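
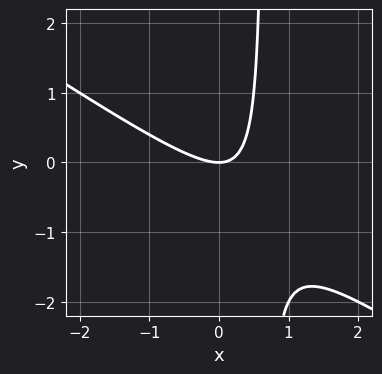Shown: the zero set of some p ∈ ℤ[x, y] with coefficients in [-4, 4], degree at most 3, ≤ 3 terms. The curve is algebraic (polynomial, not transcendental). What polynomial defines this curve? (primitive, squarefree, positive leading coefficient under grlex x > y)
First, degree: the shape is more complex than any degree-1 curve, so deg p = 2.
Then, checking where it meets the axes: one x-axis crossing is at x = 0; it crosses the y-axis at the gridline y = 0.
Finally, matching integer coefficients to the picture gives p.

2*x^2 + 3*x*y - 2*y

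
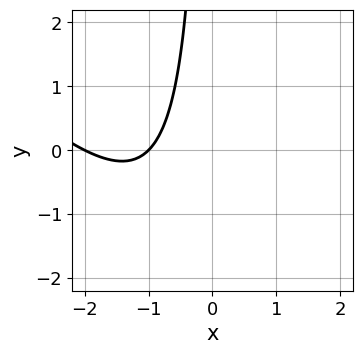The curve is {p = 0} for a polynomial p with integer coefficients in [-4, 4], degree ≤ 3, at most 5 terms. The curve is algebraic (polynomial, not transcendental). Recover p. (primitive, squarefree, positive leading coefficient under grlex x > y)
x^2 + x*y + 3*x + 2

1. Degree: a generic line meets the curve in up to 2 points, so deg p = 2.
2. From the visible intercepts: the x-axis gridline crossings are at x ∈ {-2, -1}; it misses every integer gridline on the y-axis.
3. Putting this together gives p.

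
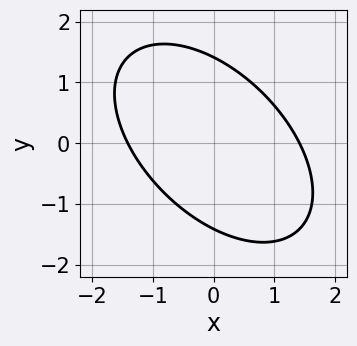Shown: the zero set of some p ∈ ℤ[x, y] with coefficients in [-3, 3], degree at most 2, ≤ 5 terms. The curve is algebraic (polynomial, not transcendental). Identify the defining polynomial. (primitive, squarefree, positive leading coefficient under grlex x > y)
x^2 + x*y + y^2 - 2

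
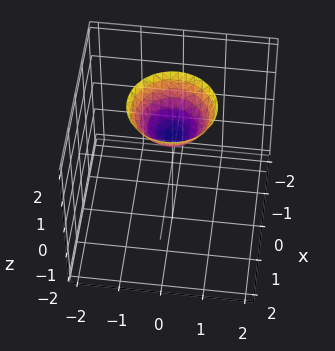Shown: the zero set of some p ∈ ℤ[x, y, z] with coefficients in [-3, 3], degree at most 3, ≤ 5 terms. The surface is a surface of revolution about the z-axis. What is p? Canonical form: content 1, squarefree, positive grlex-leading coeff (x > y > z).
x^2 + y^2 - z + 1

First, the degree is 2 — the shape is more complex than any degree-1 surface.
Then, symmetries: the surface is invariant under rotation about z: p = q(x² + y², z).
Next, from the visible intercepts: a circular section at z = 2 has radius exactly 1; it crosses the z-axis at the gridline z = 1; the surface avoids every integer x-axis point in the box.
Finally, putting this together gives p.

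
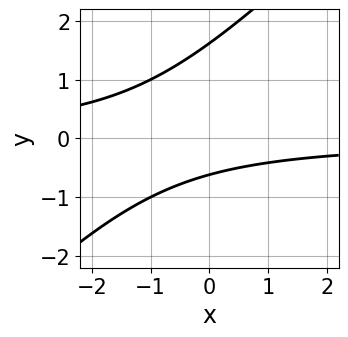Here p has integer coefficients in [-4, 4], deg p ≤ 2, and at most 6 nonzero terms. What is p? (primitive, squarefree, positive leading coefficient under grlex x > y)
x*y - y^2 + y + 1

1. deg p = 2. A generic line meets the curve in up to 2 points.
2. Against the integer gridlines: the curve avoids every integer x-axis point in the box.
3. Matching integer coefficients to the picture gives p.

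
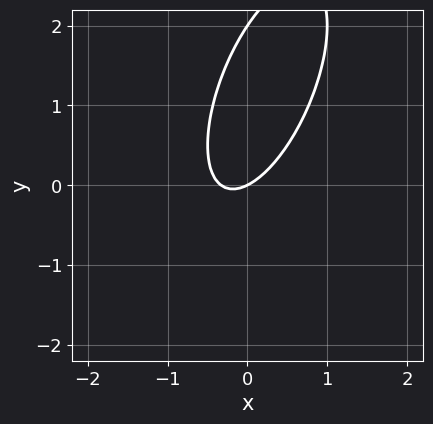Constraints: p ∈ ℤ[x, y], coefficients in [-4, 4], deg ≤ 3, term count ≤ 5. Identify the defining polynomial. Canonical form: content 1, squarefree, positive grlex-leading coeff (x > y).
First, deg p = 2.
Next, reading off the gridlines: one x-axis crossing is at x = 0; among the integer gridlines, it crosses the y-axis at y ∈ {0, 2}.
Finally, the integer polynomial consistent with all of this is the stated p.

3*x^2 - 2*x*y + y^2 + x - 2*y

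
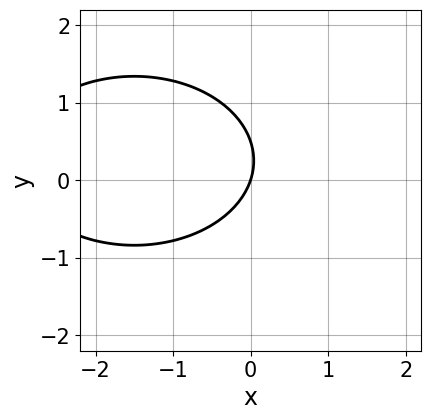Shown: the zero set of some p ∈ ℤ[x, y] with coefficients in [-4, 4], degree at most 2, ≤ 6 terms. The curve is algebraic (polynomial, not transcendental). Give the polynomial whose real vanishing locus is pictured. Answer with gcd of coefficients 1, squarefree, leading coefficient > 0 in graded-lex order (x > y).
The degree is 2 — no degree-1 curve has this shape.
From the visible intercepts: it meets the x-axis at x = 0 (among the integer gridlines); it meets the y-axis at y = 0 (among the integer gridlines).
Fitting integer coefficients to these (and the overall shape) gives p.

x^2 + 2*y^2 + 3*x - y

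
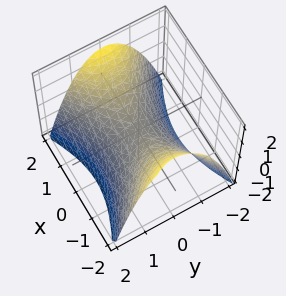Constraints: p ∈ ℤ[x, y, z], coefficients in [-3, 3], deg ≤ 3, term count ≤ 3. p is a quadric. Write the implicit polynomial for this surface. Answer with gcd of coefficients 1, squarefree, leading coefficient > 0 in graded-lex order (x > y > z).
deg p = 2.
Symmetries: it's symmetric under x → −x, forcing even powers of x; the y ↦ −y reflection is a symmetry, so y appears only in even powers.
Against the integer gridlines: it meets the y-axis at y = 0 (among the integer gridlines); it meets the x-axis at x = 0 (among the integer gridlines); one z-axis crossing is at z = 0.
Together with the visible shape, these determine p as stated.

x^2 - 2*y^2 - 2*z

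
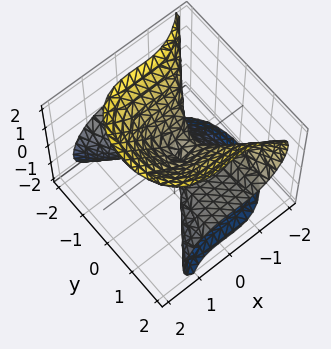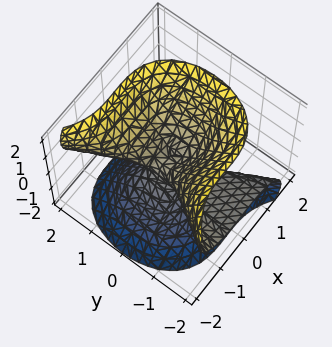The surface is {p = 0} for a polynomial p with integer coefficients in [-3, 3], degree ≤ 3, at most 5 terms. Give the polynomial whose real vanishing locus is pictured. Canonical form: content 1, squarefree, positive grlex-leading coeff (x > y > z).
3*x^3 + 3*y^2*z - 2*z^3 + 2*x^2

1. Degree: a generic line meets the surface in up to 3 points, so deg p = 3.
2. Observable constraints: one x-axis crossing is at x = 0; the visible y-axis segment lies entirely on the surface; it crosses the z-axis at the gridline z = 0.
3. Solving for integer coefficients yields p as stated.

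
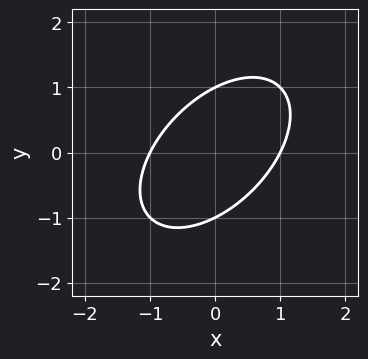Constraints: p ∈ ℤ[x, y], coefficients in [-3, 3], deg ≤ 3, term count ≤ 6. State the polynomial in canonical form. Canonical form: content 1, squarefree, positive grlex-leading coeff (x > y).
1. deg p = 2. The shape is more complex than any degree-1 curve.
2. Observable constraints: among the integer gridlines, it crosses the y-axis at y ∈ {-1, 1}; the x-axis gridline crossings are at x ∈ {-1, 1}.
3. Together with the visible shape, these determine p as stated.

x^2 - x*y + y^2 - 1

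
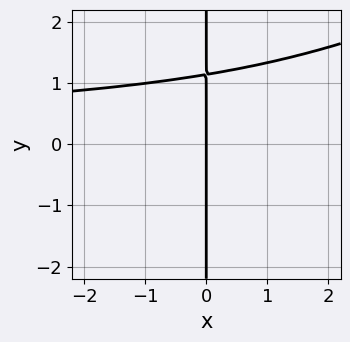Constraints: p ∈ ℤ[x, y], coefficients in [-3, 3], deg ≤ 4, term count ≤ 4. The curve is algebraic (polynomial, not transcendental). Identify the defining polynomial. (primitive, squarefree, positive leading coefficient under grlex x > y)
x^2*y^2 - 2*x*y^3 + 3*x

1. The degree is 4 — the shape is more complex than any degree-3 curve.
2. Checking where it meets the axes: it meets the x-axis at x = 0 (among the integer gridlines); every point of the y-axis in the box is on the curve.
3. Fitting integer coefficients to these (and the overall shape) gives p.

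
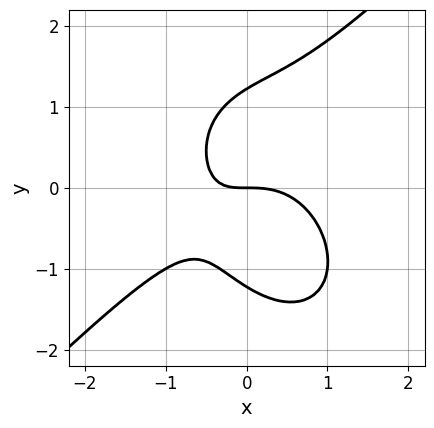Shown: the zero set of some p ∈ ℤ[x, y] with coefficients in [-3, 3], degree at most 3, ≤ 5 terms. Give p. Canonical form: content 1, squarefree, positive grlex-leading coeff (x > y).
3*x^3 - x^2*y - 2*y^3 + 3*x*y + 3*y

Degree: no degree-2 curve has this shape, so deg p = 3.
Against the integer gridlines: it crosses the y-axis at the gridline y = 0; one x-axis crossing is at x = 0.
Solving for integer coefficients yields p as stated.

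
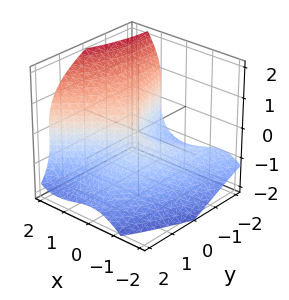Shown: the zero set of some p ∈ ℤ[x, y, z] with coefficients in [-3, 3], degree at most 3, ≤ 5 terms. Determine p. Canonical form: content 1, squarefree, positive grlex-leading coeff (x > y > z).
First, the degree is 3 — the shape is more complex than any degree-2 surface.
Then, checking where it meets the axes: it meets the y-axis at y = 0 (among the integer gridlines); it crosses the x-axis at the gridline x = 0; it crosses the z-axis at the gridline z = 0.
Finally, these observations pin down the coefficients.

3*x^3 - 3*x^2*y - y*z^2 - 3*z^3 - 2*y^2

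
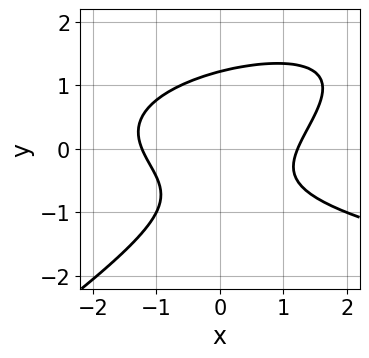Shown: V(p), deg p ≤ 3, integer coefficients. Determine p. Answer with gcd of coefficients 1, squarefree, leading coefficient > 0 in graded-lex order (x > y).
2*x*y^2 - 3*y^3 - 2*x^2 + 2*y + 3

deg p = 3.
Matching integer coefficients to the picture gives p.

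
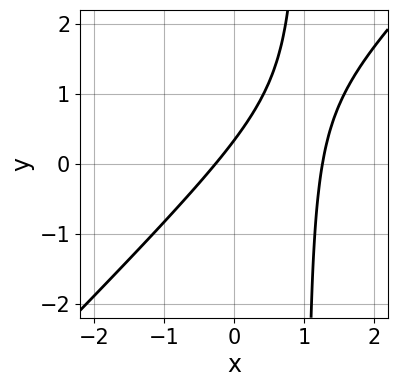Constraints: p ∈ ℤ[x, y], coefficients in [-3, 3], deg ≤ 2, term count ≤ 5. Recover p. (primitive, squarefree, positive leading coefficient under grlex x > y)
3*x^2 - 3*x*y - 3*x + 3*y - 1

Degree: no degree-1 curve has this shape, so deg p = 2.
Putting this together gives p.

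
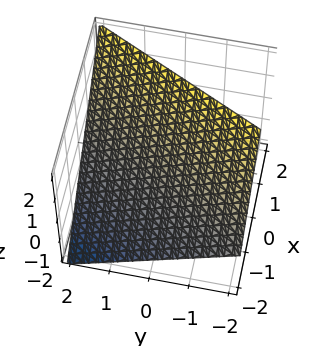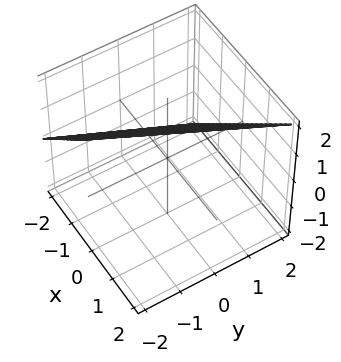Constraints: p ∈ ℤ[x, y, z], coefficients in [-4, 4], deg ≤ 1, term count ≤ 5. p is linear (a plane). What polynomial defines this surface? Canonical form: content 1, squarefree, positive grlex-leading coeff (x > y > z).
2*x - y - 2*z + 2

1. The degree is 1 — every cross-section is a straight line — this is a plane.
2. Checking where it meets the axes: it crosses the z-axis at the gridline z = 1; it crosses the x-axis at the gridline x = -1; one y-axis crossing is at y = 2.
3. Fitting integer coefficients to these (and the overall shape) gives p.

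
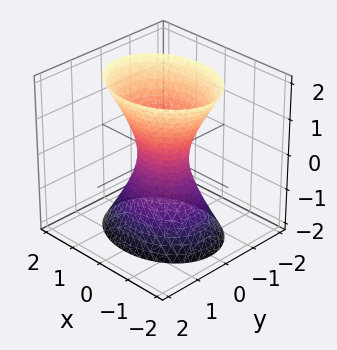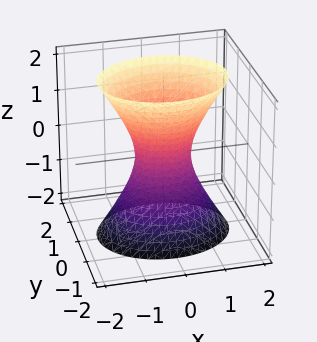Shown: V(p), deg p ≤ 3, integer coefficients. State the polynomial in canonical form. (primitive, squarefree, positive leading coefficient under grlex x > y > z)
(a) Degree: one connected sheet with a waist; a quadric, so deg p = 2.
(b) Symmetries: the x ↦ −x reflection is a symmetry, so x appears only in even powers; it's symmetric under z → −z, forcing even powers of z; mirror symmetry y ↦ −y ⇒ only even powers of y.
(c) Against the integer gridlines: it misses every integer gridline on the z-axis.
(d) Fitting integer coefficients to these (and the overall shape) gives p.

2*x^2 + 3*y^2 - z^2 - 1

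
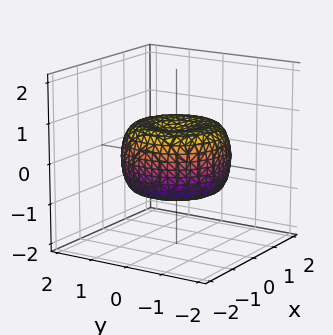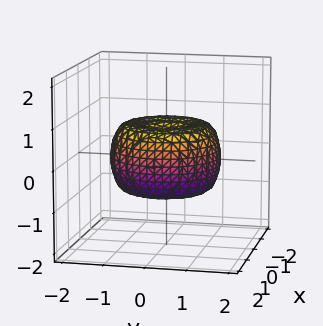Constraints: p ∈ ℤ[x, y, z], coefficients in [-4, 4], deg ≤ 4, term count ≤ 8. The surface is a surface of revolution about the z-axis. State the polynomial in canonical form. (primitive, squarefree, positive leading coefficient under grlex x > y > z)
1. deg p = 4. No degree-3 surface has this shape.
2. Symmetry: every cross-section ⟂ z is a circle, so x, y appear only via x² + y².
3. From the visible intercepts: a circular section at z = 0 has radius between 1 and 2.
4. Solving for integer coefficients yields p as stated.

2*x^4 + 4*x^2*y^2 + 2*y^4 - 3*x^2 - 3*y^2 + 3*z^2 - 1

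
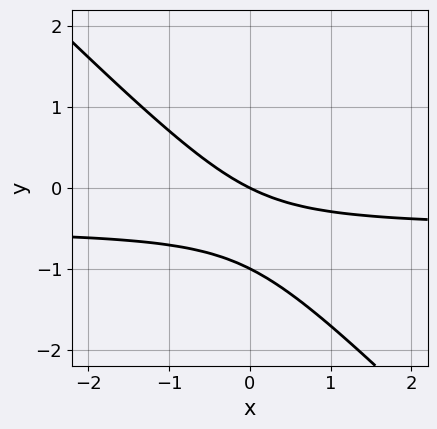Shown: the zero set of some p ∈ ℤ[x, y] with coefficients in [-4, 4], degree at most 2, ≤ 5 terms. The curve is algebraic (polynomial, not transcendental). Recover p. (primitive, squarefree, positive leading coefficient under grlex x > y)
2*x*y + 2*y^2 + x + 2*y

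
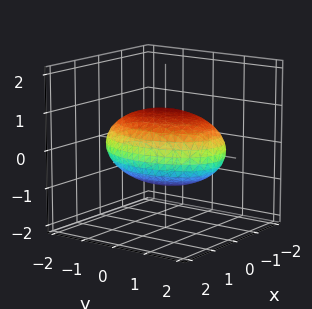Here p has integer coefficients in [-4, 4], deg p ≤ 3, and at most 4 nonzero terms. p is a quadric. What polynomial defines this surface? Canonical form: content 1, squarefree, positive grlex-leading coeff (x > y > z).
(a) Degree: bounded and convex; a quadric, so deg p = 2.
(b) Symmetries: the y ↦ −y reflection is a symmetry, so y appears only in even powers; the x ↦ −x reflection is a symmetry, so x appears only in even powers; the z ↦ −z reflection is a symmetry, so z appears only in even powers.
(c) From the axis intercepts and sections: among the integer gridlines, it crosses the z-axis at z ∈ {-1, 1}.
(d) The integer polynomial consistent with all of this is the stated p.

2*x^2 + y^2 + 3*z^2 - 3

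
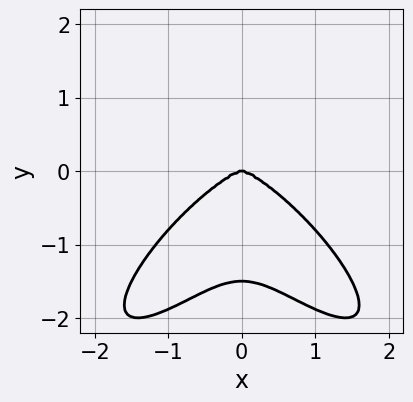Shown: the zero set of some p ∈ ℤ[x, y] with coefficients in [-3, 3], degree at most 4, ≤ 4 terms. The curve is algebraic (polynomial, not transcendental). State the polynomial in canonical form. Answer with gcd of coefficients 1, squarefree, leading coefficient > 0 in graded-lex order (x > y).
(a) The degree is 4 — the shape is more complex than any degree-3 curve.
(b) Symmetries: it's symmetric under x → −x, forcing even powers of x.
(c) Reading off the gridlines: it crosses the x-axis at the gridline x = 0; one y-axis crossing is at y = 0.
(d) Matching integer coefficients to the picture gives p.

2*x^4 - 2*x^2*y^2 + 2*y^4 + 3*y^3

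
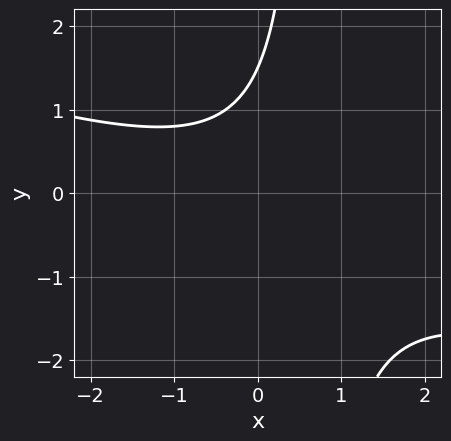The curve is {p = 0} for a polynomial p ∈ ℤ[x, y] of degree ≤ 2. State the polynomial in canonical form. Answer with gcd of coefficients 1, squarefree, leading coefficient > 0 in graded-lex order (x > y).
x^2 + 3*x*y - 2*y + 3

First, degree: no degree-1 curve has this shape, so deg p = 2.
Next, against the integer gridlines: the curve avoids every integer x-axis point in the box.
Finally, assembling these constraints gives the stated polynomial.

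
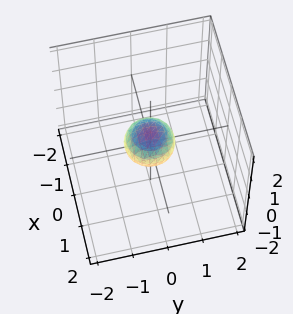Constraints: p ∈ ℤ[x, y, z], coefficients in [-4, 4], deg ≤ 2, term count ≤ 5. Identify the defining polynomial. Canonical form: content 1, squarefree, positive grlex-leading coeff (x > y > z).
(a) Degree: a generic line meets the surface in up to 2 points, so deg p = 2.
(b) By symmetry, the surface is invariant under rotation about z: p = q(x² + y², z).
(c) Reading off the gridlines: a circular section at z = 0 has radius between 0 and 1.
(d) Solving for integer coefficients yields p as stated.

2*x^2 + 2*y^2 + 3*z^2 - 1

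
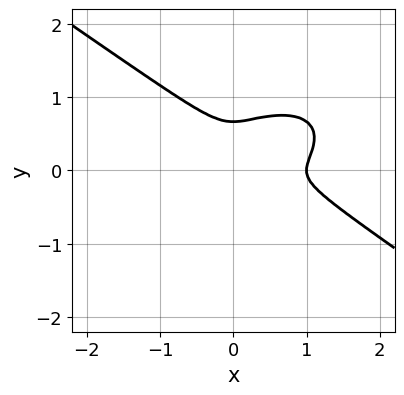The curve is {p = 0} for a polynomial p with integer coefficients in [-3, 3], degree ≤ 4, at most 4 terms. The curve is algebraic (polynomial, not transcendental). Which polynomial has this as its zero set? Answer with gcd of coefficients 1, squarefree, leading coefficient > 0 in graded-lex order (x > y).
x^3 + 3*y^3 - x^2 - 2*y^2

(a) Degree: no degree-2 curve has this shape, so deg p = 3.
(b) Against the integer gridlines: one x-axis crossing is at x = 1.
(c) Matching integer coefficients to the picture gives p.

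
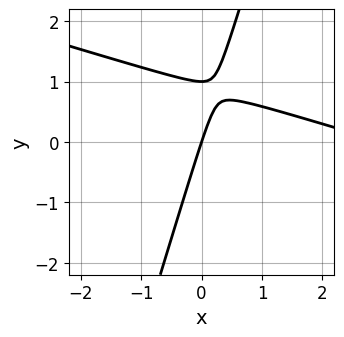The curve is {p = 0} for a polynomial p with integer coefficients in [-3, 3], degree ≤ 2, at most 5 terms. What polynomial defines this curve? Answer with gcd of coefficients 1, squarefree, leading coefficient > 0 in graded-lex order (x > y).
x^2 + 3*x*y - y^2 - 3*x + y

First, degree: a generic line meets the curve in up to 2 points, so deg p = 2.
Next, checking where it meets the axes: one x-axis crossing is at x = 0; among the integer gridlines, it crosses the y-axis at y ∈ {0, 1}.
Finally, the integer polynomial consistent with all of this is the stated p.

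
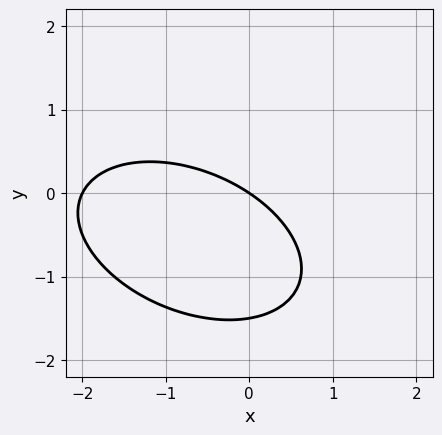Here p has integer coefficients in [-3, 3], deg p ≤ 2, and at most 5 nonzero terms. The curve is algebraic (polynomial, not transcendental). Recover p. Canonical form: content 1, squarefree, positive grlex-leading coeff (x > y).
x^2 + x*y + 2*y^2 + 2*x + 3*y

1. deg p = 2. No degree-1 curve has this shape.
2. Reading off the gridlines: the x-axis gridline crossings are at x ∈ {-2, 0}; it crosses the y-axis at the gridline y = 0.
3. Matching integer coefficients to the picture gives p.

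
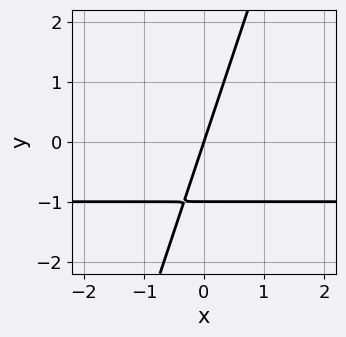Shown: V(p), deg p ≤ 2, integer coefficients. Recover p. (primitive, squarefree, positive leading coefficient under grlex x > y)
(a) The degree is 2 — a generic line meets the curve in up to 2 points.
(b) Against the integer gridlines: among the integer gridlines, it crosses the y-axis at y ∈ {-1, 0}; it meets the x-axis at x = 0 (among the integer gridlines).
(c) Matching integer coefficients to the picture gives p.

3*x*y - y^2 + 3*x - y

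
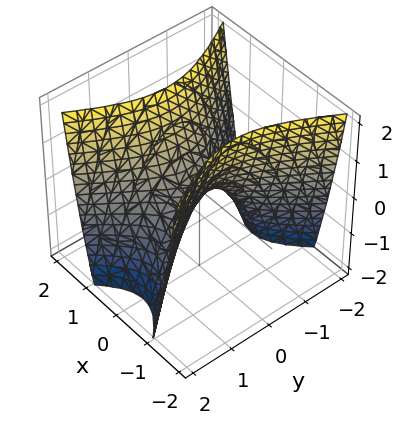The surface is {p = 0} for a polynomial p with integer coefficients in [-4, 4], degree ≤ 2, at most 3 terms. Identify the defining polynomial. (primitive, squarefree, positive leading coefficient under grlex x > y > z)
2*x^2 - y^2 - z

deg p = 2. A saddle surface; a quadric.
Symmetries: mirror symmetry y ↦ −y ⇒ only even powers of y; mirror symmetry x ↦ −x ⇒ only even powers of x.
Reading off the gridlines: it crosses the x-axis at the gridline x = 0; it crosses the y-axis at the gridline y = 0.
Putting this together gives p.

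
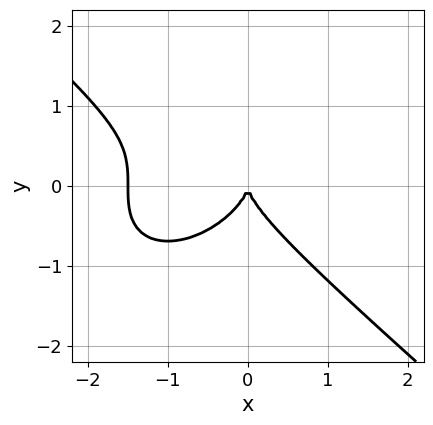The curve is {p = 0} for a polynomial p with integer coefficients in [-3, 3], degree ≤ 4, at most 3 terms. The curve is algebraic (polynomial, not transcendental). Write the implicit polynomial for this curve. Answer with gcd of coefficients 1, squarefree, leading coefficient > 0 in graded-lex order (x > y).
2*x^3 + 3*y^3 + 3*x^2

Degree: the shape is more complex than any degree-2 curve, so deg p = 3.
From the axis intercepts and sections: one y-axis crossing is at y = 0; it crosses the x-axis at the gridline x = 0.
Assembling these constraints gives the stated polynomial.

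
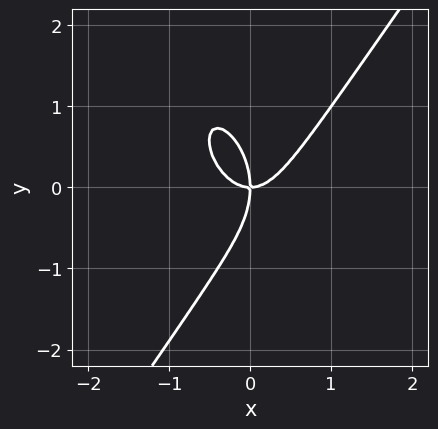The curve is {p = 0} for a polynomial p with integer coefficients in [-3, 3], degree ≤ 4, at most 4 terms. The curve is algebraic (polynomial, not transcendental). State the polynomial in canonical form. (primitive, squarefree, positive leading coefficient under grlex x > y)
3*x^3 - y^3 - 2*x*y

1. deg p = 3. No degree-2 curve has this shape.
2. Reading off the gridlines: it crosses the x-axis at the gridline x = 0; it crosses the y-axis at the gridline y = 0.
3. Together with the visible shape, these determine p as stated.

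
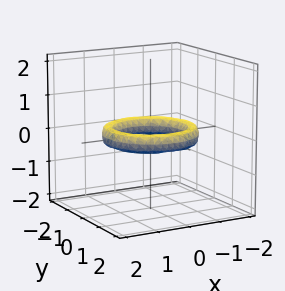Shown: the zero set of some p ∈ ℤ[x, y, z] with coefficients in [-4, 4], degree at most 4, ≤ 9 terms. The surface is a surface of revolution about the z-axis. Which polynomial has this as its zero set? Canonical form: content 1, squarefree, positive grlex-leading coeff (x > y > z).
x^4 + 2*x^2*y^2 + y^4 - 3*x^2 - 3*y^2 + 3*z^2 + 2

1. deg p = 4. No degree-3 surface has this shape.
2. By symmetry, every cross-section ⟂ z is a circle, so x, y appear only via x² + y².
3. Checking where it meets the axes: among the integer gridlines, it crosses the y-axis at y ∈ {-1, 1}; a circular section at z = 0 has radius exactly 1; it misses every integer gridline on the z-axis; among the integer gridlines, it crosses the x-axis at x ∈ {-1, 1}.
4. Fitting integer coefficients to these (and the overall shape) gives p.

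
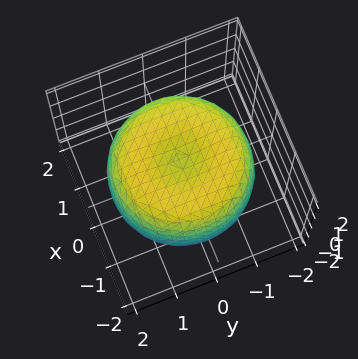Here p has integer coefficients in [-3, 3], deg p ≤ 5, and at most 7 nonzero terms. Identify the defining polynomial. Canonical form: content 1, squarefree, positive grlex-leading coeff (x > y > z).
Degree: the shape is more complex than any degree-3 surface, so deg p = 4.
Symmetries: rotational symmetry about the z-axis ⇒ p depends on x, y only through x² + y².
Reading off the gridlines: a circular section at z = -1 has radius between 1 and 2; among the integer gridlines, it crosses the z-axis at z ∈ {-1, 1}.
Matching integer coefficients to the picture gives p.

x^4 + 2*x^2*y^2 + y^4 - 2*x^2 - 2*y^2 + 2*z^2 - 2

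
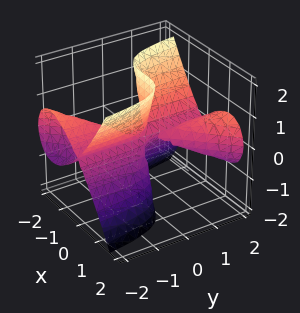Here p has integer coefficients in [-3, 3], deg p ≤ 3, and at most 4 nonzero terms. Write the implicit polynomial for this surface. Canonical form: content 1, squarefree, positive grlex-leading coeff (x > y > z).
x^3 - x^2*y + y*z^2

The picture has 2 separate pieces. Treating them together as one polynomial.
Degree: a generic line meets the surface in up to 3 points, so deg p = 3.
Against the integer gridlines: it crosses the x-axis at the gridline x = 0; the visible y-axis segment lies entirely on the surface.
Matching integer coefficients to the picture gives p. Check: (0, 0, -1) on the z-axis lies on the surface, and p(0, 0, -1) = 0. ✓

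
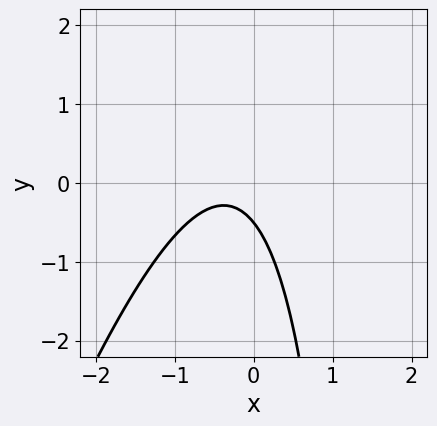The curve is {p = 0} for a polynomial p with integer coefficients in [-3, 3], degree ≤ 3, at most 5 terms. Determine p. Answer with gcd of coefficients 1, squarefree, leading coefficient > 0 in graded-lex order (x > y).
1. Degree: the shape is more complex than any degree-1 curve, so deg p = 2.
2. From the visible intercepts: no x-intercept at any integer in the box.
3. Assembling these constraints gives the stated polynomial.

3*x^2 - x*y + 2*x + 2*y + 1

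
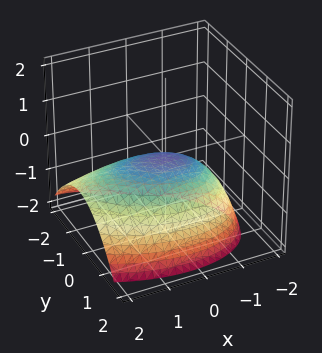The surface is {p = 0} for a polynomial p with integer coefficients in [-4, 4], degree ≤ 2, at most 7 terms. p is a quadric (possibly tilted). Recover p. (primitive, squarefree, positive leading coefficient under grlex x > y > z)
x^2 + x*y + x*z + 2*y^2 + 3*z

1. deg p = 2.
2. Reading off the gridlines: one z-axis crossing is at z = 0; one x-axis crossing is at x = 0; it meets the y-axis at y = 0 (among the integer gridlines).
3. Solving for integer coefficients yields p as stated.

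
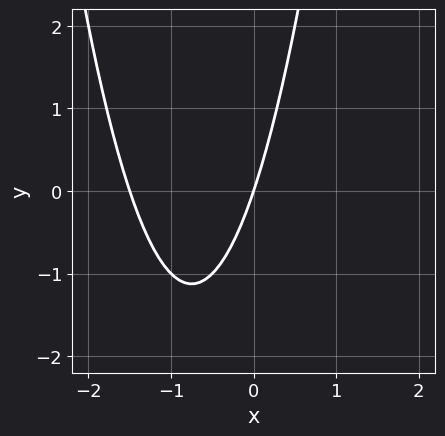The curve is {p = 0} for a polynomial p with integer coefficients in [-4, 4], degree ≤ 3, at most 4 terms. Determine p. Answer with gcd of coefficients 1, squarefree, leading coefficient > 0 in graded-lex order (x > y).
2*x^2 + 3*x - y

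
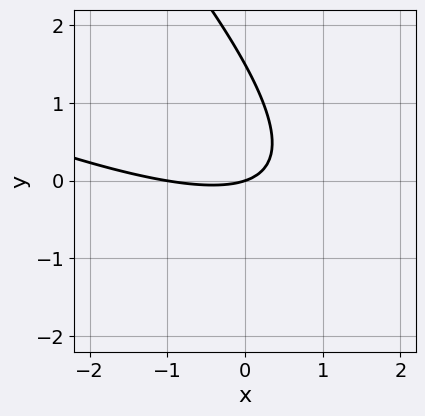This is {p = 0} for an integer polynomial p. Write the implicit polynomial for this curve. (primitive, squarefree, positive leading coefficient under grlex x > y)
x^2 + 3*x*y + 2*y^2 + x - 3*y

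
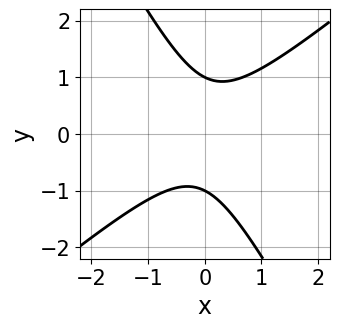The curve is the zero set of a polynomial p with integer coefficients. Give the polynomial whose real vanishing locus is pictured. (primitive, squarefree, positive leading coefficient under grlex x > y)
(a) Degree: a generic line meets the curve in up to 2 points, so deg p = 2.
(b) From the axis intercepts and sections: the curve avoids every integer x-axis point in the box; among the integer gridlines, it crosses the y-axis at y ∈ {-1, 1}.
(c) Putting this together gives p.

3*x^2 - 2*x*y - 2*y^2 + 2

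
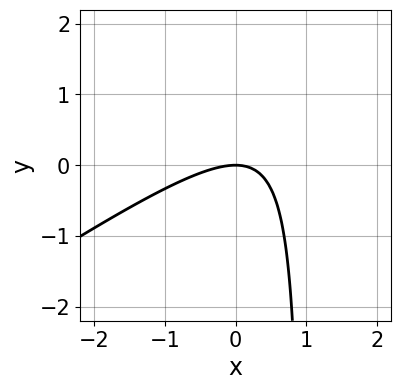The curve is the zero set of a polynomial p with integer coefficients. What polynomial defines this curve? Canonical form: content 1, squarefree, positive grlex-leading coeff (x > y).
Degree: the shape is more complex than any degree-1 curve, so deg p = 2.
Against the integer gridlines: one y-axis crossing is at y = 0; it meets the x-axis at x = 0 (among the integer gridlines).
Fitting integer coefficients to these (and the overall shape) gives p.

2*x^2 - 3*x*y + 3*y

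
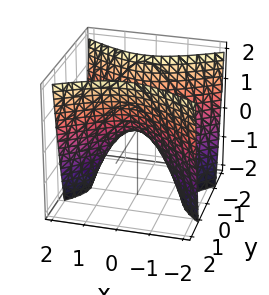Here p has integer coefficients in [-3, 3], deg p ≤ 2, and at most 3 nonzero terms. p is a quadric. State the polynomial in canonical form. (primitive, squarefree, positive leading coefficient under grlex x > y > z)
(a) The degree is 2 — a hyperbolic paraboloid; a quadric.
(b) Symmetries: the y ↦ −y reflection is a symmetry, so y appears only in even powers; mirror symmetry x ↦ −x ⇒ only even powers of x.
(c) Against the integer gridlines: one z-axis crossing is at z = 0; one x-axis crossing is at x = 0.
(d) Matching integer coefficients to the picture gives p.

x^2 - 2*y^2 + z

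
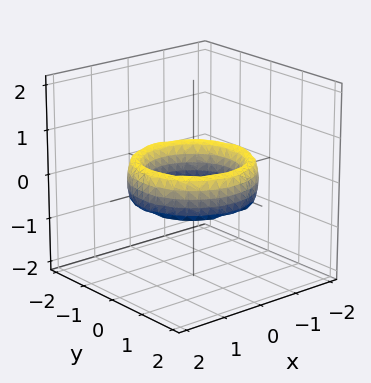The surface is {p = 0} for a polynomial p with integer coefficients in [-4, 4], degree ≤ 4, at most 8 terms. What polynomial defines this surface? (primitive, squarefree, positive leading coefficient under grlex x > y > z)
x^4 + 2*x^2*y^2 + y^4 - 3*x^2 - 3*y^2 + z^2 + 2

(a) Degree: a generic line meets the surface in up to 4 points, so deg p = 4.
(b) Symmetries: rotational symmetry about the z-axis ⇒ p depends on x, y only through x² + y².
(c) Checking where it meets the axes: among the integer gridlines, it crosses the y-axis at y ∈ {-1, 1}; the x-axis gridline crossings are at x ∈ {-1, 1}; the surface avoids every integer z-axis point in the box; a circular section at z = 0 has radius exactly 1.
(d) Matching integer coefficients to the picture gives p.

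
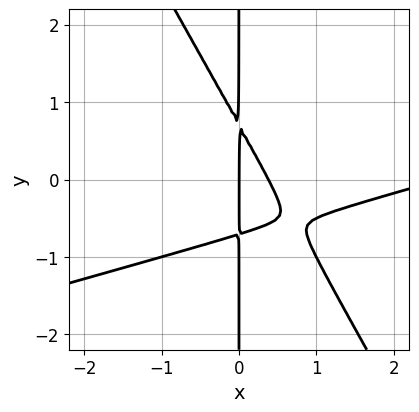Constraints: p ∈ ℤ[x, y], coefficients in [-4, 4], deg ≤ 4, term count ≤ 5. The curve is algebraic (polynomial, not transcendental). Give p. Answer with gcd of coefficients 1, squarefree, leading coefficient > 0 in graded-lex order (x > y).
First, deg p = 3.
Then, observable constraints: one x-axis crossing is at x = 0; every point of the y-axis in the box is on the curve.
Finally, matching integer coefficients to the picture gives p.

x^3 - 3*x^2*y - 2*x*y^2 - 3*x^2 + x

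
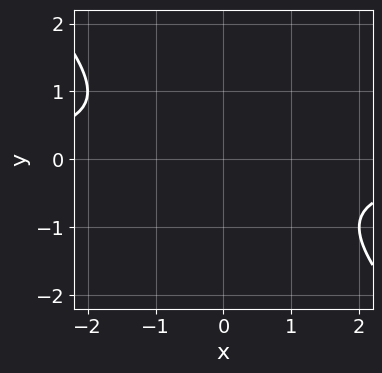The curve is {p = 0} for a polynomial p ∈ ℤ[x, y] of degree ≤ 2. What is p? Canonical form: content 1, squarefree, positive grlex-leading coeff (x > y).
x*y + y^2 + 1

First, degree: the shape is more complex than any degree-1 curve, so deg p = 2.
Next, from the axis intercepts and sections: it misses every integer gridline on the y-axis; the curve avoids every integer x-axis point in the box.
Finally, the integer polynomial consistent with all of this is the stated p.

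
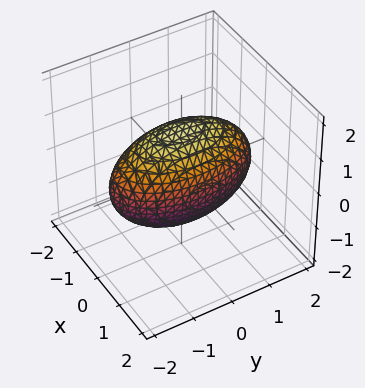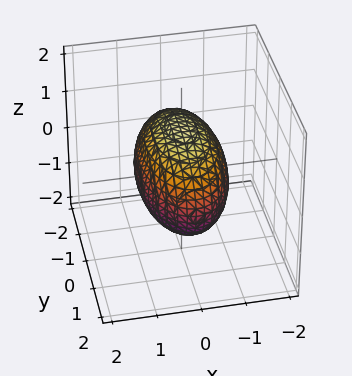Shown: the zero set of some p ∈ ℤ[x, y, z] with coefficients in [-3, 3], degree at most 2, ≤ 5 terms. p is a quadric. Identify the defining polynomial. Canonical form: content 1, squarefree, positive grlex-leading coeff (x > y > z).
1. deg p = 2. Bounded and convex; a quadric.
2. Symmetries: the z ↦ −z reflection is a symmetry, so z appears only in even powers; the y ↦ −y reflection is a symmetry, so y appears only in even powers; the x ↦ −x reflection is a symmetry, so x appears only in even powers.
3. Observable constraints: among the integer gridlines, it crosses the x-axis at x ∈ {-1, 1}.
4. Assembling these constraints gives the stated polynomial.

3*x^2 + y^2 + 2*z^2 - 3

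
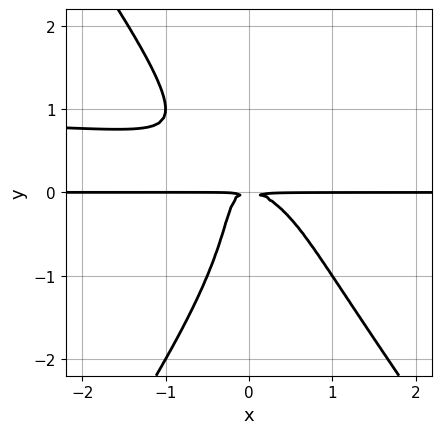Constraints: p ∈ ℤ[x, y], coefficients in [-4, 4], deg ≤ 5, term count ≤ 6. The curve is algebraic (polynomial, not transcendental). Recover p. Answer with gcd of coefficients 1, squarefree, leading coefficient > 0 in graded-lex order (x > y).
2*x^2*y^2 - y^4 - 2*x^2*y - 2*x*y^2 - y^2

deg p = 4. A generic line meets the curve in up to 4 points.
Checking where it meets the axes: every point of the x-axis in the box is on the curve.
The integer polynomial consistent with all of this is the stated p.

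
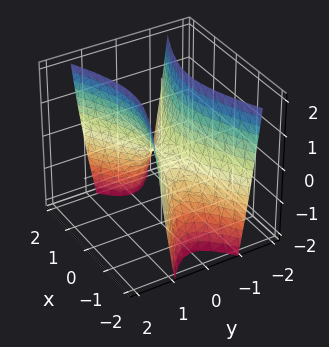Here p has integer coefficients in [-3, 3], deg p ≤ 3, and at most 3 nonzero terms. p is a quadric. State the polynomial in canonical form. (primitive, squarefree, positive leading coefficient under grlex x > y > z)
x^2 - 3*y^2 + z

First, degree: a hyperbolic paraboloid; a quadric, so deg p = 2.
Then, symmetries: the y ↦ −y reflection is a symmetry, so y appears only in even powers; mirror symmetry x ↦ −x ⇒ only even powers of x.
Next, checking where it meets the axes: it crosses the z-axis at the gridline z = 0; it meets the y-axis at y = 0 (among the integer gridlines).
Finally, solving for integer coefficients yields p as stated.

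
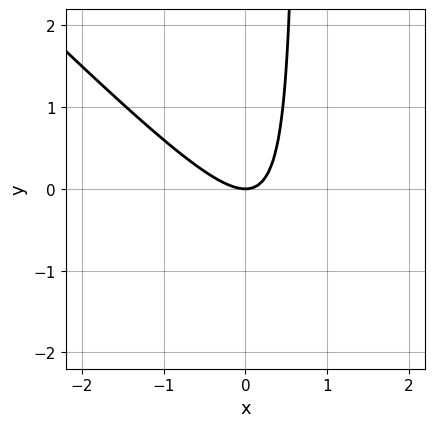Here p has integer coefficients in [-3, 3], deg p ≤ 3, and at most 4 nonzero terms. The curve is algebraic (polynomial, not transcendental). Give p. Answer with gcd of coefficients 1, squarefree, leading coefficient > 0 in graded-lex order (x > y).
(a) Degree: the shape is more complex than any degree-1 curve, so deg p = 2.
(b) Checking where it meets the axes: it crosses the y-axis at the gridline y = 0; it meets the x-axis at x = 0 (among the integer gridlines).
(c) Solving for integer coefficients yields p as stated.

3*x^2 + 3*x*y - 2*y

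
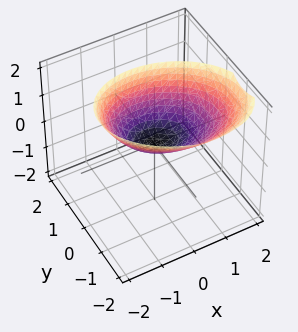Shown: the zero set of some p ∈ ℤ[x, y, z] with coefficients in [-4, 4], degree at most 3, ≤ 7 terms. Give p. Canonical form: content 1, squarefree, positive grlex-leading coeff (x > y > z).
The degree is 2 — a generic line meets the surface in up to 2 points.
Observable constraints: one x-axis crossing is at x = 0; it meets the z-axis at z = 0 (among the integer gridlines).
Solving for integer coefficients yields p as stated.

2*x^2 + x*y + 3*y^2 + 2*y*z - 3*z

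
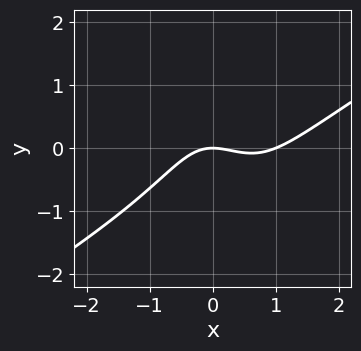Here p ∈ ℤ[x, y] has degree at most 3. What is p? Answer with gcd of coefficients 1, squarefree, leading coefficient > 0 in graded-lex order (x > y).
The degree is 3 — a generic line meets the curve in up to 3 points.
From the visible intercepts: it meets the y-axis at y = 0 (among the integer gridlines); the x-axis gridline crossings are at x ∈ {0, 1}.
Solving for integer coefficients yields p as stated.

2*x^3 - 2*x^2*y - 2*x*y^2 - 2*x^2 - 3*y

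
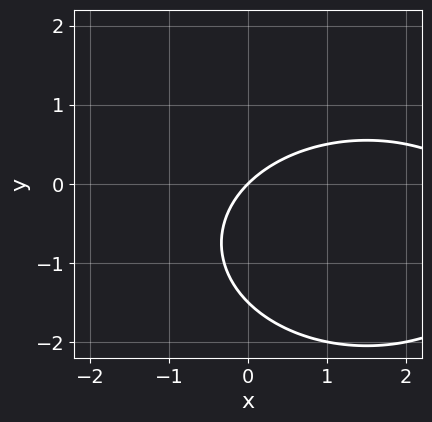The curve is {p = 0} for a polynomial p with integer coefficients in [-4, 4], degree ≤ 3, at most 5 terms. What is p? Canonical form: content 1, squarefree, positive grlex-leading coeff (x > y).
x^2 + 2*y^2 - 3*x + 3*y

First, deg p = 2. A generic line meets the curve in up to 2 points.
Then, reading off the gridlines: one y-axis crossing is at y = 0; one x-axis crossing is at x = 0.
Finally, solving for integer coefficients yields p as stated.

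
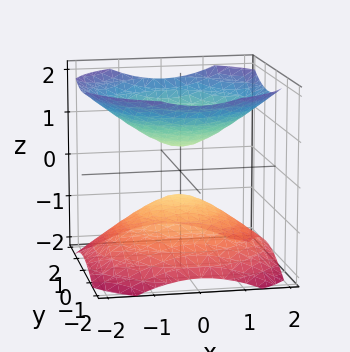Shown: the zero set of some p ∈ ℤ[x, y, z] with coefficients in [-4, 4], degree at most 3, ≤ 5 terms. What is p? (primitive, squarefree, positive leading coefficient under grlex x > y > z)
2*x^2 + 2*y^2 - 3*z^2 + 1

(a) There are 2 components. They look like related sheets of one shape, so recover p as a whole.
(b) deg p = 2. Two sheets facing apart; a quadric.
(c) Symmetries: the z ↦ −z reflection is a symmetry, so z appears only in even powers; rotational symmetry about the z-axis ⇒ p depends on x, y only through x² + y².
(d) From the visible intercepts: no y-intercept at any integer in the box; the surface avoids every integer x-axis point in the box.
(e) These observations pin down the coefficients.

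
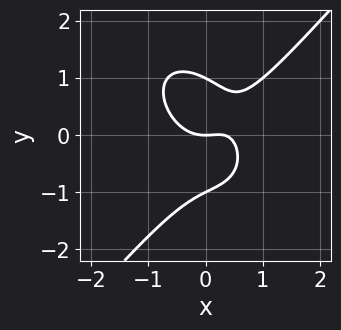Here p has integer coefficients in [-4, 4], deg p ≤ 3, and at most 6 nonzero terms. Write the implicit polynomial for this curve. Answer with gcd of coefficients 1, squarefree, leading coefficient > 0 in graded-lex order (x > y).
1. deg p = 3.
2. Against the integer gridlines: the y-axis gridline crossings are at y ∈ {-1, 0, 1}; one x-axis crossing is at x = 0.
3. These observations pin down the coefficients.

3*x^3 - 2*y^3 - x^2 - 2*x*y + 2*y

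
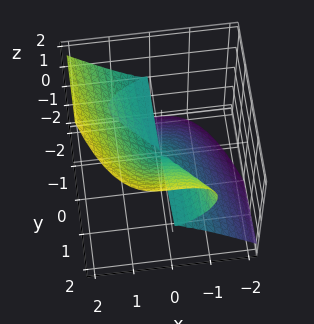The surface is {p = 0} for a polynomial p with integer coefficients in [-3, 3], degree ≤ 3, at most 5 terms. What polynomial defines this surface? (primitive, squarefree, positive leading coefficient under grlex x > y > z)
x^3 + y*z^2 - z^3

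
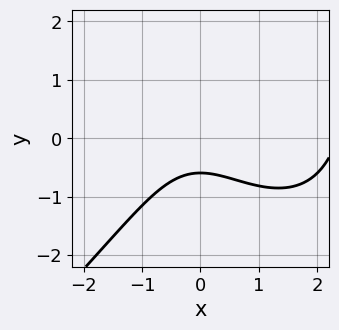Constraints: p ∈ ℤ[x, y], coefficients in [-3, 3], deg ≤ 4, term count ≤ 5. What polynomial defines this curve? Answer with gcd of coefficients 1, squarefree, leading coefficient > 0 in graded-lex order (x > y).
1. Degree: the shape is more complex than any degree-2 curve, so deg p = 3.
2. Reading off the gridlines: it misses every integer gridline on the x-axis.
3. Fitting integer coefficients to these (and the overall shape) gives p.

x^3 - y^3 - 2*x^2 - 3*y - 2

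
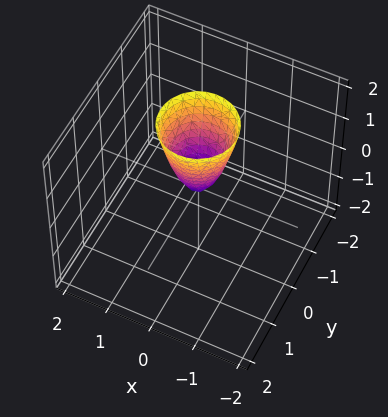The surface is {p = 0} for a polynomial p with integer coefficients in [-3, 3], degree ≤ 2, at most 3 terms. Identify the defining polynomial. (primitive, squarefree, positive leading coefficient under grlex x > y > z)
3*x^2 + 3*y^2 - z

1. deg p = 2.
2. By symmetry, the z-axis is an axis of rotation, so x and y enter only as x² + y².
3. Reading off the gridlines: a circular section at z = 1 has radius between 0 and 1; one z-axis crossing is at z = 0; it crosses the y-axis at the gridline y = 0; it crosses the x-axis at the gridline x = 0.
4. Solving for integer coefficients yields p as stated.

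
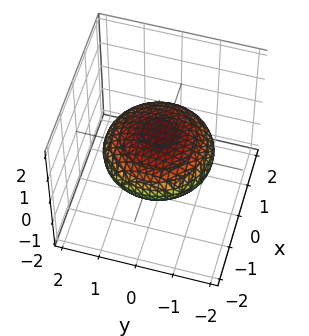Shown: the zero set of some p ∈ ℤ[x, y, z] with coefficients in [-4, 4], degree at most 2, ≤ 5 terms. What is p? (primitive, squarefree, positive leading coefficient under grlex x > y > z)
x^2 + y^2 + 3*z^2 - 2

1. Degree: a generic line meets the surface in up to 2 points, so deg p = 2.
2. Symmetries: the surface is invariant under rotation about z: p = q(x² + y², z).
3. Against the integer gridlines: a circular section at z = 0 has radius between 1 and 2.
4. Fitting integer coefficients to these (and the overall shape) gives p.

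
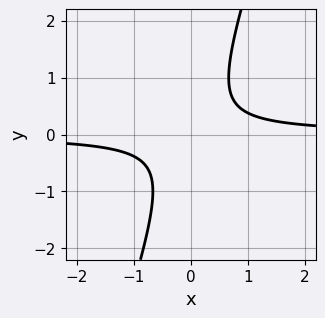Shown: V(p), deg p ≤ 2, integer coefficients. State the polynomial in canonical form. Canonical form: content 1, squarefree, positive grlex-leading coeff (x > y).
3*x*y - y^2 - 1

Degree: a generic line meets the curve in up to 2 points, so deg p = 2.
Checking where it meets the axes: it misses every integer gridline on the y-axis; no x-intercept at any integer in the box.
Together with the visible shape, these determine p as stated.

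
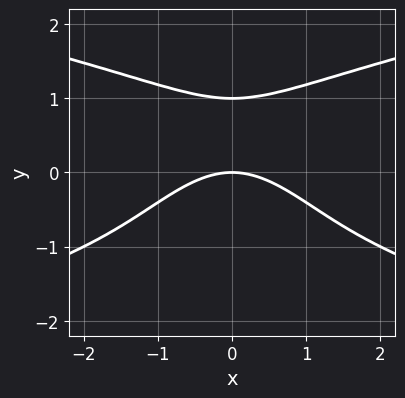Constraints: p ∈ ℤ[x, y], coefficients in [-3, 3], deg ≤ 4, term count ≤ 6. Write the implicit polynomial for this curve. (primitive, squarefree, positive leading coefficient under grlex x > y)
y^4 - x^2 + y^2 - 2*y

(a) Degree: the shape is more complex than any degree-3 curve, so deg p = 4.
(b) Symmetries: mirror symmetry x ↦ −x ⇒ only even powers of x.
(c) From the visible intercepts: the y-axis gridline crossings are at y ∈ {0, 1}; one x-axis crossing is at x = 0.
(d) Matching integer coefficients to the picture gives p.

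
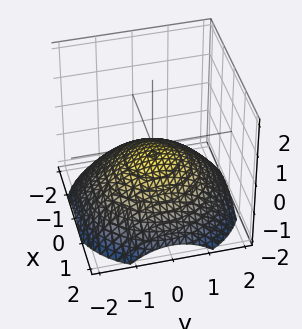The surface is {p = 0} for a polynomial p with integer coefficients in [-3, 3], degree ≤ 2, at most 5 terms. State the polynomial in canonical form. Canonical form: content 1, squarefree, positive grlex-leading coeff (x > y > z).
1. Degree: the shape is more complex than any degree-1 surface, so deg p = 2.
2. Symmetry: the z-axis is an axis of rotation, so x and y enter only as x² + y².
3. Against the integer gridlines: no x-intercept at any integer in the box; a circular section at z = -1 has radius between 1 and 2; the surface avoids every integer y-axis point in the box.
4. Matching integer coefficients to the picture gives p.

x^2 + y^2 + 3*z + 1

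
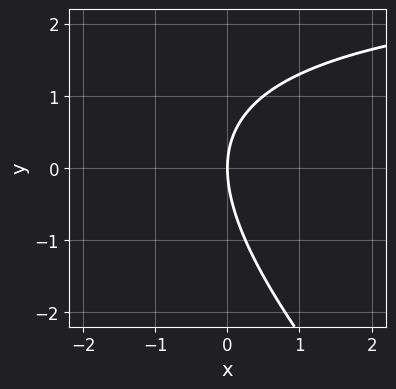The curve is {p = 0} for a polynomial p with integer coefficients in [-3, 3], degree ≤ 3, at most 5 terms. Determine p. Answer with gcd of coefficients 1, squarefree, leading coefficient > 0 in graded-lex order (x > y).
The degree is 2 — no degree-1 curve has this shape.
Observable constraints: it meets the x-axis at x = 0 (among the integer gridlines); it crosses the y-axis at the gridline y = 0.
These observations pin down the coefficients.

x*y + y^2 - 3*x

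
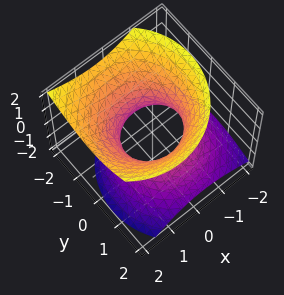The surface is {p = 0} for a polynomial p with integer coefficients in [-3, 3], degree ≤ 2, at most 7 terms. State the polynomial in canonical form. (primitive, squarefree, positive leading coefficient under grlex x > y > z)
2*x^2 - x*z + 2*y^2 + y*z - 2*z^2 - 2

1. Degree: the shape is more complex than any degree-1 surface, so deg p = 2.
2. From the visible intercepts: no z-intercept at any integer in the box; among the integer gridlines, it crosses the y-axis at y ∈ {-1, 1}; the x-axis gridline crossings are at x ∈ {-1, 1}.
3. Putting this together gives p.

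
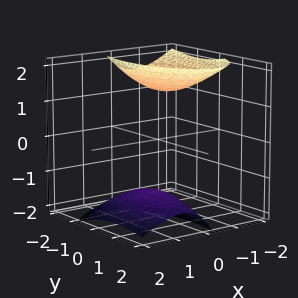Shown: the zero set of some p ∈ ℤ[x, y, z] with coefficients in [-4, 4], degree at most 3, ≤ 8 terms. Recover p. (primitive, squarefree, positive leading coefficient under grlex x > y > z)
There are 2 components. They look like related sheets of one shape, so recover p as a whole.
The degree is 2 — the shape is more complex than any degree-1 surface.
Observable constraints: it misses every integer gridline on the x-axis; the surface avoids every integer y-axis point in the box.
Solving for integer coefficients yields p as stated.

3*x^2 + 3*x*z + y^2 + y*z - z^2 + 3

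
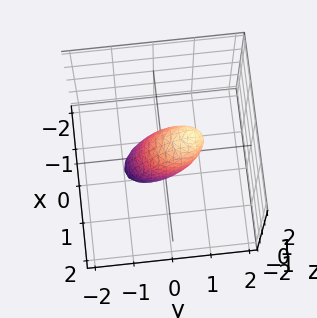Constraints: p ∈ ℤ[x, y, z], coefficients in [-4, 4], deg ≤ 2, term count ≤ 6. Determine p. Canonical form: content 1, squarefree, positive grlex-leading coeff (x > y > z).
1. Degree: a generic line meets the surface in up to 2 points, so deg p = 2.
2. Observable constraints: the z-axis gridline crossings are at z ∈ {-1, 1}.
3. Together with the visible shape, these determine p as stated.

3*x^2 + 2*y^2 - 2*y*z + z^2 - 1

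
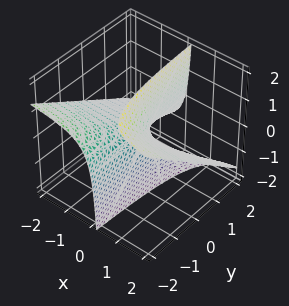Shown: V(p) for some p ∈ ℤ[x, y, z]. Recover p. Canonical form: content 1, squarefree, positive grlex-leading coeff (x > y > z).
2*x*y + 3*x*z - z

First, deg p = 2.
Next, from the visible intercepts: it meets the z-axis at z = 0 (among the integer gridlines); every point of the x-axis in the box is on the surface; every point of the y-axis in the box is on the surface.
Finally, the integer polynomial consistent with all of this is the stated p.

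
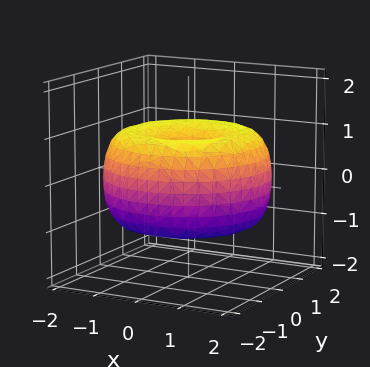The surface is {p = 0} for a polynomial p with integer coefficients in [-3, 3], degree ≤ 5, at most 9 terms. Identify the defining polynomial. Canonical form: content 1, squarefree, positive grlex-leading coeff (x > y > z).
x^4 + 2*x^2*y^2 + y^4 - 3*x^2 - 3*y^2 + 3*z^2 - 1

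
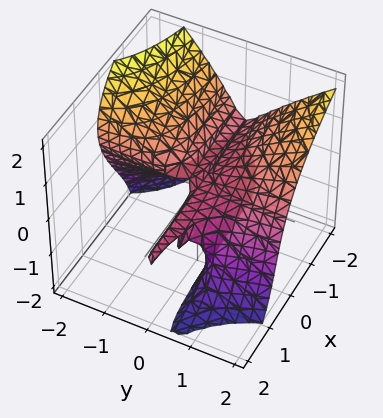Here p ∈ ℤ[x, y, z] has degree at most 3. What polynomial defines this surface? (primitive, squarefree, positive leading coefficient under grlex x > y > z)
First, deg p = 3.
Then, from the axis intercepts and sections: it crosses the z-axis at the gridline z = 0; every point of the y-axis in the box is on the surface.
Finally, fitting integer coefficients to these (and the overall shape) gives p.

3*x*y^2 + z^3 + 3*y*z + 3*z^2 + z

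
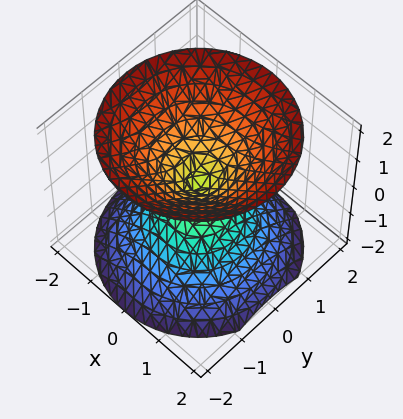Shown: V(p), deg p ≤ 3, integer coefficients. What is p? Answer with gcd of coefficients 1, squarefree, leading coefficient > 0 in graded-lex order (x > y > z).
x^2 + y^2 - z^2

First, the picture has 2 separate pieces. Treating them together as one polynomial.
Next, degree: two nappes meeting at a single point; a quadric, so deg p = 2.
Then, symmetries: it's symmetric under z → −z, forcing even powers of z; the z-axis is an axis of rotation, so x and y enter only as x² + y².
Then, from the visible intercepts: one z-axis crossing is at z = 0; a circular section at z = 1 has radius exactly 1; it crosses the x-axis at the gridline x = 0.
Finally, putting this together gives p.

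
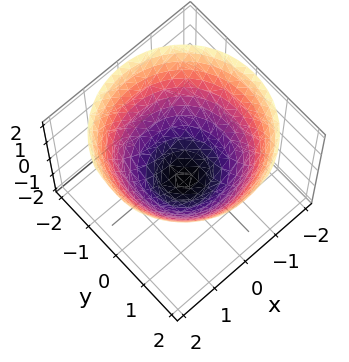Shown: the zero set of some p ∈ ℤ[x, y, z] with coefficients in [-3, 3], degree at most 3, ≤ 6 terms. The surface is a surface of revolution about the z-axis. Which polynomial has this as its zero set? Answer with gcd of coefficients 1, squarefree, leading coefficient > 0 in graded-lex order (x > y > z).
2*x^2 + 2*y^2 - 3*z - 3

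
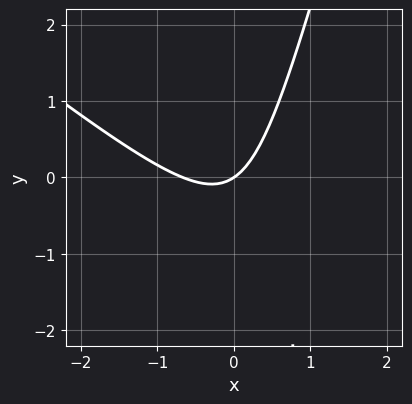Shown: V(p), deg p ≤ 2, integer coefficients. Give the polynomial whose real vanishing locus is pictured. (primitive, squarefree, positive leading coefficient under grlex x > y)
3*x^2 + 3*x*y - y^2 + 2*x - 3*y

(a) deg p = 2.
(b) From the visible intercepts: one x-axis crossing is at x = 0; it crosses the y-axis at the gridline y = 0.
(c) Assembling these constraints gives the stated polynomial.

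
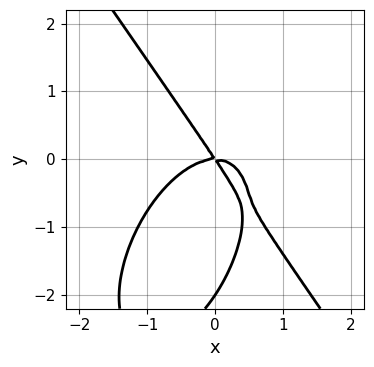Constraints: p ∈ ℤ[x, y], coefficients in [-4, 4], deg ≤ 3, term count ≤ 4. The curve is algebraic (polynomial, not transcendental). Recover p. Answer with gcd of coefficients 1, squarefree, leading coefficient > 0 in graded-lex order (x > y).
1. deg p = 3. A generic line meets the curve in up to 3 points.
2. Against the integer gridlines: among the integer gridlines, it crosses the y-axis at y ∈ {-2, 0}; one x-axis crossing is at x = 0.
3. Putting this together gives p.

3*x^3 + y^3 + 3*x*y + 2*y^2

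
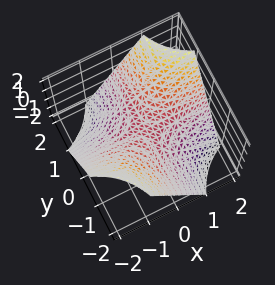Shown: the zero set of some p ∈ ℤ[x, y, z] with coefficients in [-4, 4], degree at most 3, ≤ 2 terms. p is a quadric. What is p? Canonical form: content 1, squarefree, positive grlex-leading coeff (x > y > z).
x*y - z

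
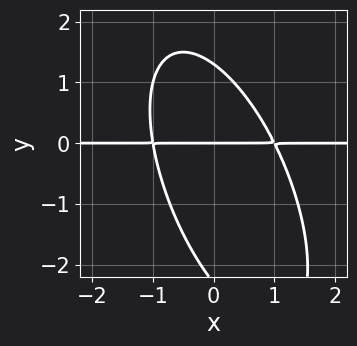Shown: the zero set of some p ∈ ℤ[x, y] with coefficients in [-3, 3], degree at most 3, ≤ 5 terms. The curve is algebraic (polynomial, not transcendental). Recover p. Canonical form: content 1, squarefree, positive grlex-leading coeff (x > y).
deg p = 3. The shape is more complex than any degree-2 curve.
From the axis intercepts and sections: the visible x-axis segment lies entirely on the curve; it crosses the y-axis at the gridline y = 0.
Together with the visible shape, these determine p as stated.

3*x^2*y + 2*x*y^2 + y^3 + y^2 - 3*y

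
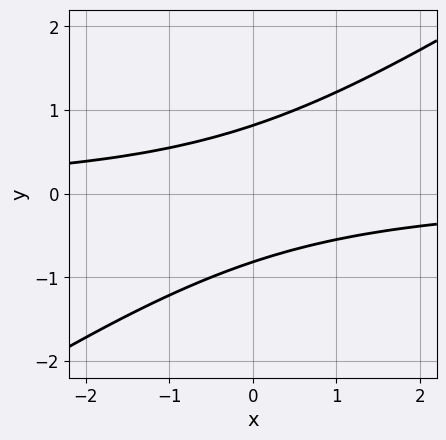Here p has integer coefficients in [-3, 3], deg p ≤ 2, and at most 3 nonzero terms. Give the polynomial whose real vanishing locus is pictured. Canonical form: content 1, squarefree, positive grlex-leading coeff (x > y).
2*x*y - 3*y^2 + 2

First, degree: a generic line meets the curve in up to 2 points, so deg p = 2.
Then, reading off the gridlines: it misses every integer gridline on the x-axis.
Finally, putting this together gives p.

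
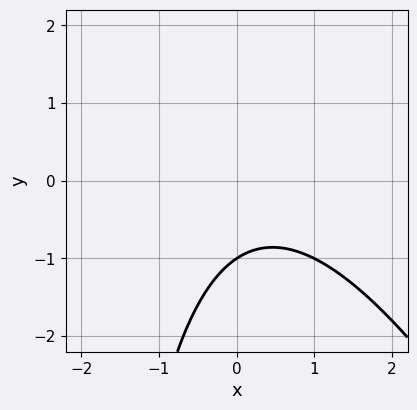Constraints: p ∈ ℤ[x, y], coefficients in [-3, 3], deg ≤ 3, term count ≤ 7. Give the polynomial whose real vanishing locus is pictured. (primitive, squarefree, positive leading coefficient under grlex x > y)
2*x^2 + x*y - x + 3*y + 3

(a) Degree: no degree-1 curve has this shape, so deg p = 2.
(b) From the visible intercepts: it misses every integer gridline on the x-axis; it meets the y-axis at y = -1 (among the integer gridlines).
(c) Putting this together gives p.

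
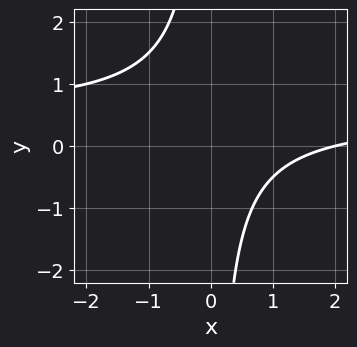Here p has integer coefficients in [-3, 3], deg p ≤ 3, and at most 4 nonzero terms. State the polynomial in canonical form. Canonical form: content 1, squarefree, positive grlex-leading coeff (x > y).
2*x*y - x + 2

1. deg p = 2. The shape is more complex than any degree-1 curve.
2. Observable constraints: it meets the x-axis at x = 2 (among the integer gridlines); the curve avoids every integer y-axis point in the box.
3. Matching integer coefficients to the picture gives p.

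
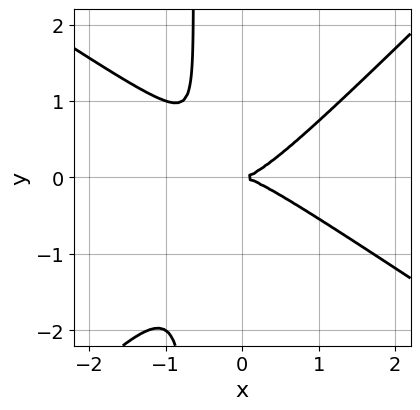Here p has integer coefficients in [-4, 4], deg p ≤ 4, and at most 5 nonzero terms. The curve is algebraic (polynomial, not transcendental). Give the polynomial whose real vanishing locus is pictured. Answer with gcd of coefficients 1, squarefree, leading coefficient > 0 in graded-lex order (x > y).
2*x^3 + x^2*y - 3*x*y^2 - 2*y^2

First, degree: no degree-2 curve has this shape, so deg p = 3.
Then, checking where it meets the axes: one x-axis crossing is at x = 0; it meets the y-axis at y = 0 (among the integer gridlines).
Finally, together with the visible shape, these determine p as stated.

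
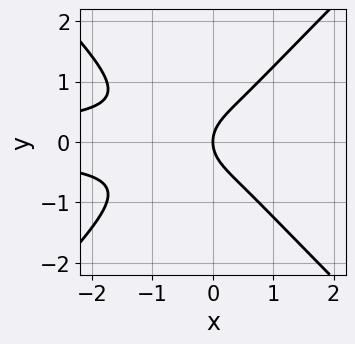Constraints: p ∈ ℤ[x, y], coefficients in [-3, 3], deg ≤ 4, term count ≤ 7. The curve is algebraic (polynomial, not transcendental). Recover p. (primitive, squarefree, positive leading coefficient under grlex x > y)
3*x^2*y^2 - 3*y^4 + 2*x*y^2 - y^2 + x

Degree: the shape is more complex than any degree-3 curve, so deg p = 4.
Symmetries: mirror symmetry y ↦ −y ⇒ only even powers of y.
Against the integer gridlines: it crosses the y-axis at the gridline y = 0; it crosses the x-axis at the gridline x = 0.
Assembling these constraints gives the stated polynomial.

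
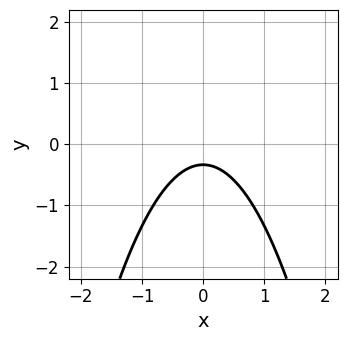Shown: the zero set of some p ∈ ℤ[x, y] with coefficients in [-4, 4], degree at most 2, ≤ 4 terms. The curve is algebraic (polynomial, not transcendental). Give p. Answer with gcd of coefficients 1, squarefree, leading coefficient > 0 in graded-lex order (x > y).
First, deg p = 2. No degree-1 curve has this shape.
Then, symmetries: it's symmetric under x → −x, forcing even powers of x.
Next, from the axis intercepts and sections: the curve avoids every integer x-axis point in the box.
Finally, assembling these constraints gives the stated polynomial.

3*x^2 + 3*y + 1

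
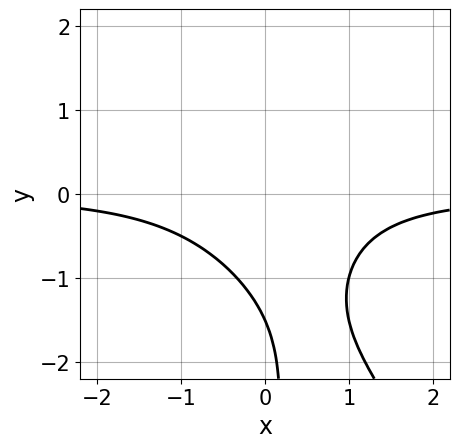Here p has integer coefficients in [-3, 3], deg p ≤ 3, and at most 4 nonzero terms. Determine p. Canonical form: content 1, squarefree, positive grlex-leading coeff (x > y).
3*x^2*y + 2*x*y^2 + 2*y + 3

The degree is 3 — no degree-2 curve has this shape.
From the visible intercepts: it misses every integer gridline on the x-axis.
Fitting integer coefficients to these (and the overall shape) gives p.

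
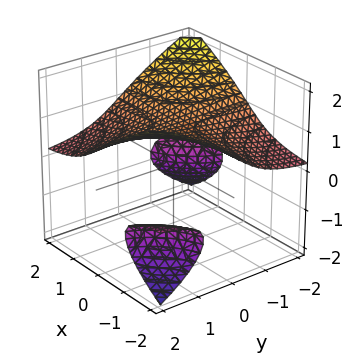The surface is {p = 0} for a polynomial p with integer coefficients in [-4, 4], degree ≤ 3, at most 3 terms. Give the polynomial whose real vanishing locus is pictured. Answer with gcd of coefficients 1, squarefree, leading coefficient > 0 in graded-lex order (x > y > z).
First, there are 3 components. They look like related sheets of one shape, so recover p as a whole.
Then, the degree is 3 — the shape is more complex than any degree-2 surface.
Next, reading off the gridlines: it meets the z-axis at z = 1 (among the integer gridlines); it misses every integer gridline on the y-axis.
Finally, these observations pin down the coefficients.

x*y*z + z^3 - 1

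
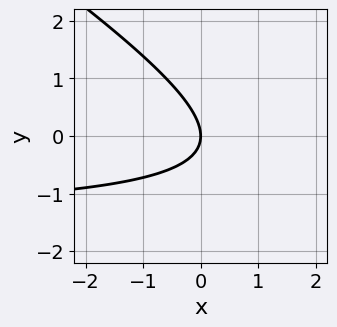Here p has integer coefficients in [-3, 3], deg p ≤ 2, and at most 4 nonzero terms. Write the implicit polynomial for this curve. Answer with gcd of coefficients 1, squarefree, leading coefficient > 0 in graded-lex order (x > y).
2*x*y + 3*y^2 + 3*x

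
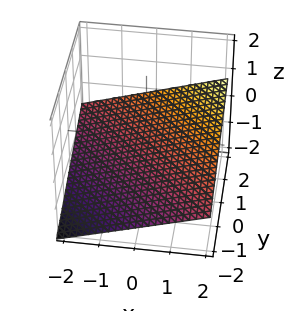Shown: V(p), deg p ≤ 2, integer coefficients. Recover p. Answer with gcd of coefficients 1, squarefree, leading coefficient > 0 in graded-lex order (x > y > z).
x + y - 3*z - 2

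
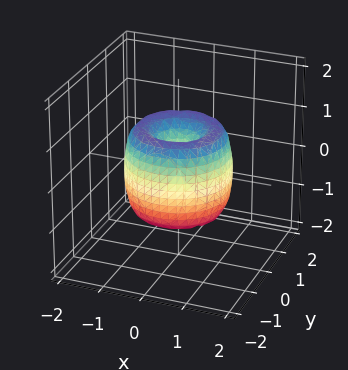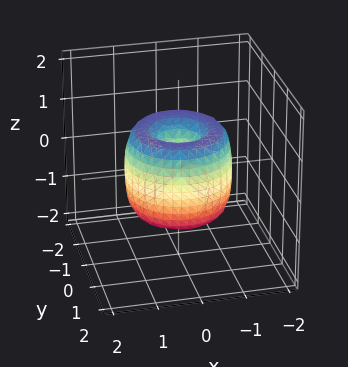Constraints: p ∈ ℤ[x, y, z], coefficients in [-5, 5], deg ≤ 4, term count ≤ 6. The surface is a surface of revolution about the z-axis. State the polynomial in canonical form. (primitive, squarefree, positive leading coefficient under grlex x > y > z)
2*x^4 + 4*x^2*y^2 + 2*y^4 - 3*x^2 - 3*y^2 + z^2

First, the degree is 4 — a generic line meets the surface in up to 4 points.
Next, by symmetry, the z-axis is an axis of rotation, so x and y enter only as x² + y².
Next, observable constraints: it crosses the z-axis at the gridline z = 0; a circular section at z = 0 has radius between 1 and 2; it crosses the x-axis at the gridline x = 0.
Finally, the integer polynomial consistent with all of this is the stated p.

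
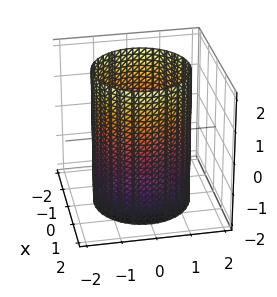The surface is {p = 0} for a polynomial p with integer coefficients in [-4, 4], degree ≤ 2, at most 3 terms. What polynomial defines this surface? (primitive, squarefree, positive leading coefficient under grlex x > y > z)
1. Degree: constant cross-section along one axis; a quadric, so deg p = 2.
2. Symmetries: the z ↦ −z reflection is a symmetry, so z appears only in even powers; rotational symmetry about the z-axis ⇒ p depends on x, y only through x² + y².
3. Checking where it meets the axes: a circular section at z = -2 has radius between 1 and 2; no z-intercept at any integer in the box.
4. These observations pin down the coefficients.

x^2 + y^2 - 2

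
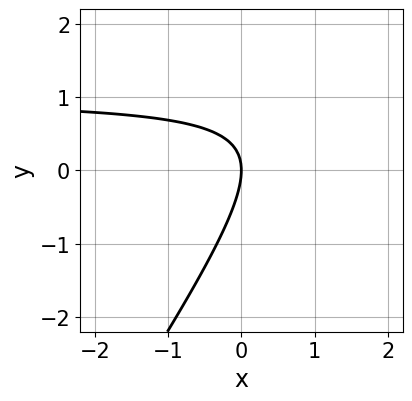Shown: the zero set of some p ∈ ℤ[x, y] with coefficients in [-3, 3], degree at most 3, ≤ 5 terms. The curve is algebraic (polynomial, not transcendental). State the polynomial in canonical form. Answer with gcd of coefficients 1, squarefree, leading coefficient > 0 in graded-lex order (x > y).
1. The degree is 2 — a generic line meets the curve in up to 2 points.
2. From the visible intercepts: one y-axis crossing is at y = 0; it meets the x-axis at x = 0 (among the integer gridlines).
3. The integer polynomial consistent with all of this is the stated p.

3*x*y - 2*y^2 - 3*x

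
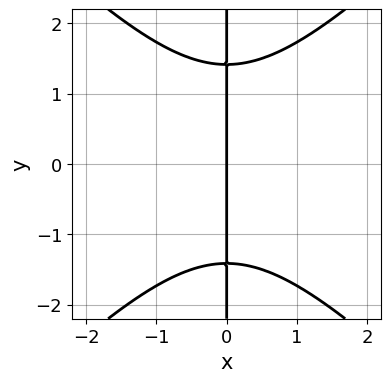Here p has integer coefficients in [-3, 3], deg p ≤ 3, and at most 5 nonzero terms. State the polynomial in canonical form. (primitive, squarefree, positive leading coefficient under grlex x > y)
1. The degree is 3 — no degree-2 curve has this shape.
2. Symmetries: it's symmetric under y → −y, forcing even powers of y.
3. From the axis intercepts and sections: it crosses the x-axis at the gridline x = 0; every point of the y-axis in the box is on the curve.
4. Putting this together gives p.

x^3 - x*y^2 + 2*x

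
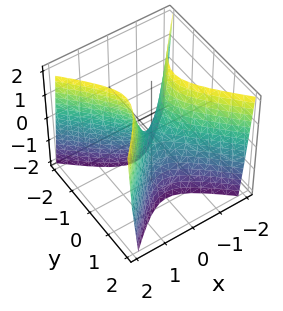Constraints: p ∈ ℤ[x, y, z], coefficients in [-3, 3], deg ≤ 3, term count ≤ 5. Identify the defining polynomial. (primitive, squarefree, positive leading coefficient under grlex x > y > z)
3*x^2 - 3*y^2 - z

1. The degree is 2 — a hyperbolic paraboloid; a quadric.
2. Symmetries: it's symmetric under y → −y, forcing even powers of y; it's symmetric under x → −x, forcing even powers of x.
3. From the axis intercepts and sections: it meets the z-axis at z = 0 (among the integer gridlines); it crosses the y-axis at the gridline y = 0.
4. These observations pin down the coefficients.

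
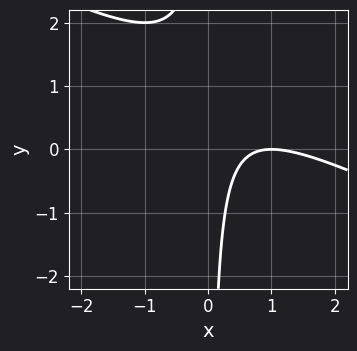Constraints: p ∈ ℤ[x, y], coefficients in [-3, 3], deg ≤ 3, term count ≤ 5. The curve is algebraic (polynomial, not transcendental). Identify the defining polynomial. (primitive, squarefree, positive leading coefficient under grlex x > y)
x^2 + 2*x*y - 2*x + 1

deg p = 2. The shape is more complex than any degree-1 curve.
Against the integer gridlines: it crosses the x-axis at the gridline x = 1; it misses every integer gridline on the y-axis.
Matching integer coefficients to the picture gives p.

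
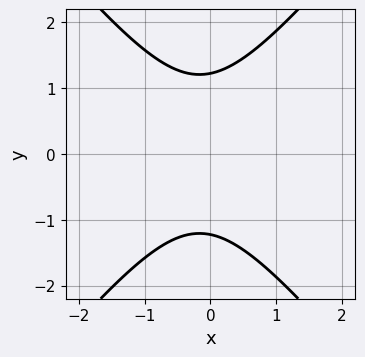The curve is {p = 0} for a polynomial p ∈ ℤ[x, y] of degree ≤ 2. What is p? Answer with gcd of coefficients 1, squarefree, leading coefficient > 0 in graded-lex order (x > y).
First, degree: no degree-1 curve has this shape, so deg p = 2.
Then, symmetries: it's symmetric under y → −y, forcing even powers of y.
Then, from the axis intercepts and sections: no x-intercept at any integer in the box.
Finally, solving for integer coefficients yields p as stated.

3*x^2 - 2*y^2 + x + 3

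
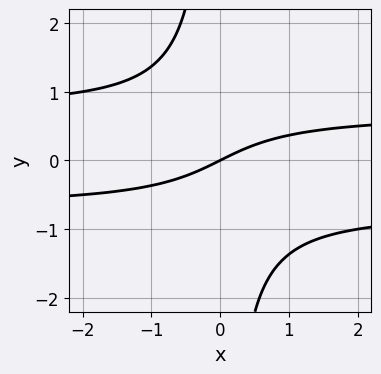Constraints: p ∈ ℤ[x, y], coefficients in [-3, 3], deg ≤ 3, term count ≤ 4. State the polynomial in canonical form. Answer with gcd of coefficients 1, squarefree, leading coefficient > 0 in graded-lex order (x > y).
1. deg p = 3. A generic line meets the curve in up to 3 points.
2. Checking where it meets the axes: it crosses the y-axis at the gridline y = 0; it crosses the x-axis at the gridline x = 0.
3. Putting this together gives p.

2*x*y^2 - x + 2*y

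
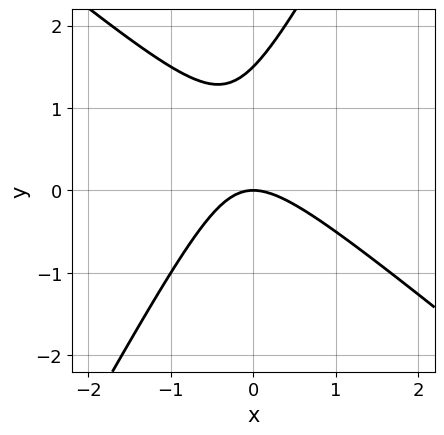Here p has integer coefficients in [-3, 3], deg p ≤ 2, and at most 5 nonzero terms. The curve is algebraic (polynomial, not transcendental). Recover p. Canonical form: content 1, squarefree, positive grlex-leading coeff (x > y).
3*x^2 + 2*x*y - 2*y^2 + 3*y

(a) Degree: a generic line meets the curve in up to 2 points, so deg p = 2.
(b) Reading off the gridlines: it crosses the x-axis at the gridline x = 0; it meets the y-axis at y = 0 (among the integer gridlines).
(c) These observations pin down the coefficients.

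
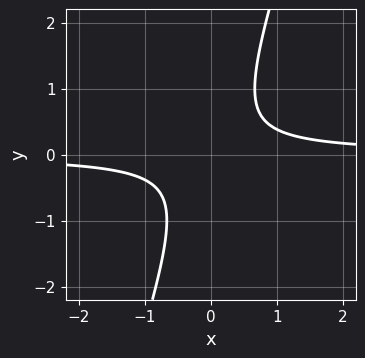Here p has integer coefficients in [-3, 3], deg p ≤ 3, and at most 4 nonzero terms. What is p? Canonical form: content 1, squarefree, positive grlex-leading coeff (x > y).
3*x*y - y^2 - 1

First, degree: the shape is more complex than any degree-1 curve, so deg p = 2.
Then, from the visible intercepts: the curve avoids every integer y-axis point in the box; no x-intercept at any integer in the box.
Finally, together with the visible shape, these determine p as stated.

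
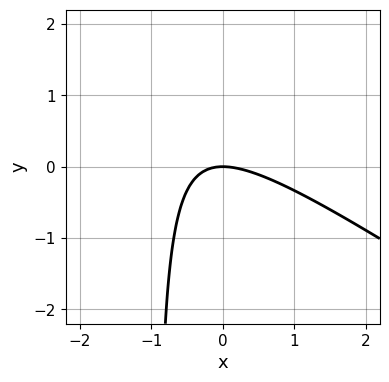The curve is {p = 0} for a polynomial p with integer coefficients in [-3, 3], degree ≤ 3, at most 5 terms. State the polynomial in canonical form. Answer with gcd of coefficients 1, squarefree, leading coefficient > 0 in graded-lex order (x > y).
(a) The degree is 2 — the shape is more complex than any degree-1 curve.
(b) Observable constraints: one y-axis crossing is at y = 0; it crosses the x-axis at the gridline x = 0.
(c) Assembling these constraints gives the stated polynomial.

2*x^2 + 3*x*y + 3*y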